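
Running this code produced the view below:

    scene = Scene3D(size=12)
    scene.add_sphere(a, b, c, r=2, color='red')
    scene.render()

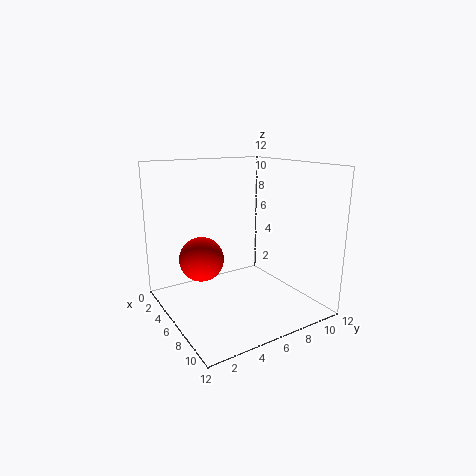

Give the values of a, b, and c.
a = 3
b = 4
c = 3.5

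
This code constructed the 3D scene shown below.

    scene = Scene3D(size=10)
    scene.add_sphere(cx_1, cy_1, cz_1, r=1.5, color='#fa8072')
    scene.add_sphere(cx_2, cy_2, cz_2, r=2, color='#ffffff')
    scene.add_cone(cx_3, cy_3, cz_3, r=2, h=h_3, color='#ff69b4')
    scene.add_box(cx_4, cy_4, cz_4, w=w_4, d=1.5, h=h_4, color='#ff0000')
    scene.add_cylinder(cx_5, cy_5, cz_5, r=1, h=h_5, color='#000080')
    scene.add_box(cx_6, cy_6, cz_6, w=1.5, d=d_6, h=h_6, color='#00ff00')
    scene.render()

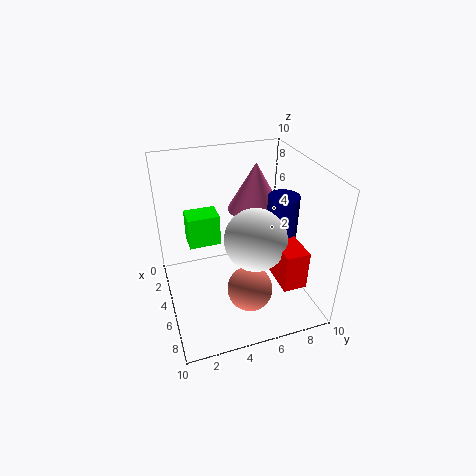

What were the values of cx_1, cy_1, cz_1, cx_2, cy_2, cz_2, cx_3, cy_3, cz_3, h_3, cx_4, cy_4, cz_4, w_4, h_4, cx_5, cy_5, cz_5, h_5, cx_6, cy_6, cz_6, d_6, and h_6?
cx_1 = 7.5; cy_1 = 5; cz_1 = 2.5; cx_2 = 7; cy_2 = 5.5; cz_2 = 6; cx_3 = 3; cy_3 = 7; cz_3 = 6; h_3 = 3.5; cx_4 = 6.5; cy_4 = 6.5; cz_4 = 3.5; w_4 = 3; h_4 = 2.5; cx_5 = 6.5; cy_5 = 7.5; cz_5 = 3.5; h_5 = 5; cx_6 = 4.5; cy_6 = 1.5; cz_6 = 5.5; d_6 = 2; h_6 = 2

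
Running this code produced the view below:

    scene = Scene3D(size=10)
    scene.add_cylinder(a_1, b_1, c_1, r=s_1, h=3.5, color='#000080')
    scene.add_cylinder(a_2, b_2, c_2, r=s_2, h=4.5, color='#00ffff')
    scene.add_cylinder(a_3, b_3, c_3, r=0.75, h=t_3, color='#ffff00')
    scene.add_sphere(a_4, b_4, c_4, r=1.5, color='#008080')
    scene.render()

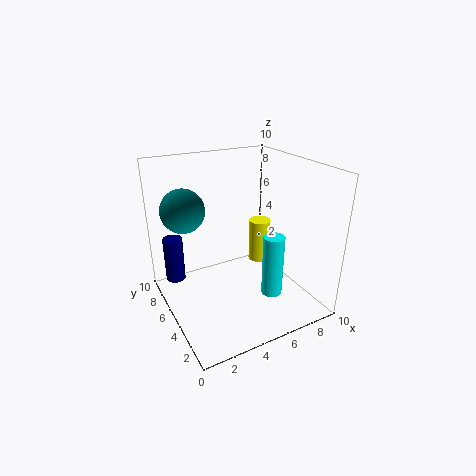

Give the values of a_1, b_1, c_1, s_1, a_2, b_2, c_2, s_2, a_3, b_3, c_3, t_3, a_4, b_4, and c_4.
a_1 = 1.5; b_1 = 9; c_1 = 0.5; s_1 = 0.75; a_2 = 7; b_2 = 3.5; c_2 = 0.75; s_2 = 0.75; a_3 = 6.75; b_3 = 5; c_3 = 3; t_3 = 3; a_4 = 1.75; b_4 = 6.75; c_4 = 7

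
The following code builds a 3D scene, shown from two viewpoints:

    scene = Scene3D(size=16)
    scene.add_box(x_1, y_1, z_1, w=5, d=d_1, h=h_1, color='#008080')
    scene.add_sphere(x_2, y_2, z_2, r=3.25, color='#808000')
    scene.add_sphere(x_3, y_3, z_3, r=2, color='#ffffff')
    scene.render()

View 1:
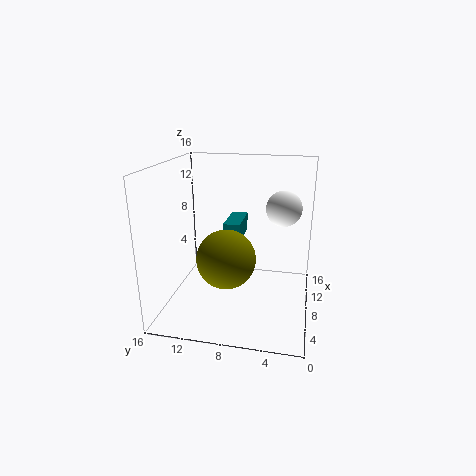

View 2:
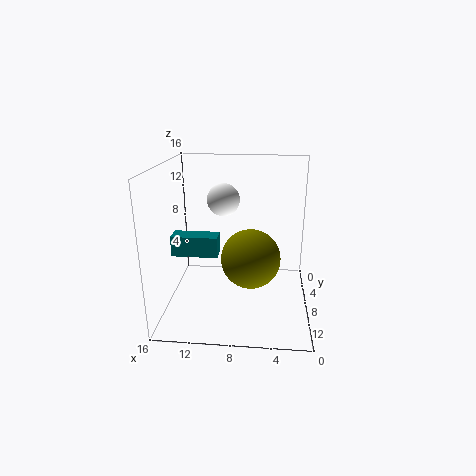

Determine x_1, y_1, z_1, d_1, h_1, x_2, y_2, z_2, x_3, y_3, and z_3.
x_1 = 10
y_1 = 8.25
z_1 = 6.5
d_1 = 2
h_1 = 2.25
x_2 = 6.5
y_2 = 9
z_2 = 6
x_3 = 10.25
y_3 = 3.25
z_3 = 11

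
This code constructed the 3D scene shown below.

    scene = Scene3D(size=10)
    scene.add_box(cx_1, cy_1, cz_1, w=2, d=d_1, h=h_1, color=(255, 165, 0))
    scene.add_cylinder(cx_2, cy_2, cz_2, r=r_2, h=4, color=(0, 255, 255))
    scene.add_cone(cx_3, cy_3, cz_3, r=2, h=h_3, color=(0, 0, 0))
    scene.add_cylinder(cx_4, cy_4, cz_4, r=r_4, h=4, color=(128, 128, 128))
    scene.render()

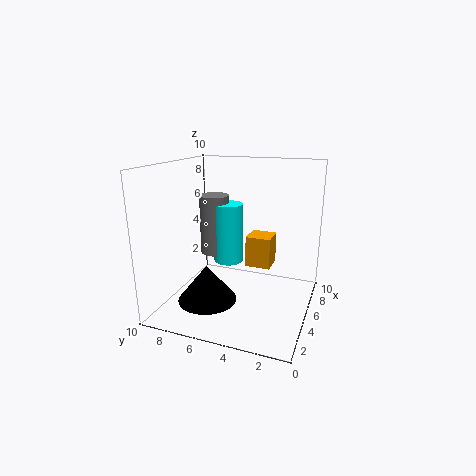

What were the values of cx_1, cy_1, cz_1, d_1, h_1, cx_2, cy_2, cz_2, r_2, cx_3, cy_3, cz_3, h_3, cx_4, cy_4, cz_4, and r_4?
cx_1 = 8; cy_1 = 3.5; cz_1 = 1.5; d_1 = 2; h_1 = 2.5; cx_2 = 4.5; cy_2 = 5.5; cz_2 = 3.5; r_2 = 1; cx_3 = 3; cy_3 = 6.5; cz_3 = 1; h_3 = 2.5; cx_4 = 4.5; cy_4 = 6.5; cz_4 = 4; r_4 = 1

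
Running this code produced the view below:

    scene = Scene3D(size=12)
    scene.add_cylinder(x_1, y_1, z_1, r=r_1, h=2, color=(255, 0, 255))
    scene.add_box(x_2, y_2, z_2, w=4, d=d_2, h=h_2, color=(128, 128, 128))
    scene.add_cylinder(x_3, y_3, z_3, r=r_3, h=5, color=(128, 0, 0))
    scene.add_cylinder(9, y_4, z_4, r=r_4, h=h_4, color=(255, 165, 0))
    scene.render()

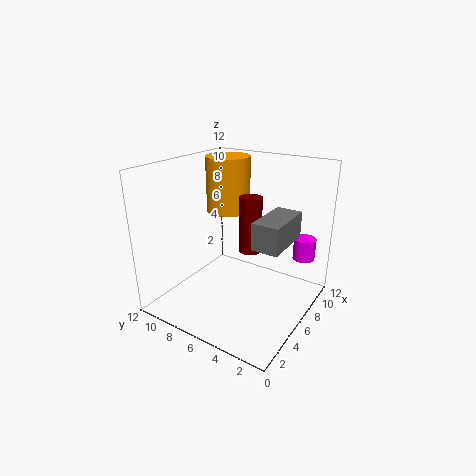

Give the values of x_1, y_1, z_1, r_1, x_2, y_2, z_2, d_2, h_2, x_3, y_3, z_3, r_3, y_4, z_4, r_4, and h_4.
x_1 = 11
y_1 = 2
z_1 = 3
r_1 = 1
x_2 = 3
y_2 = 1
z_2 = 7
d_2 = 2
h_2 = 2
x_3 = 8
y_3 = 6
z_3 = 4
r_3 = 1
y_4 = 9
z_4 = 7
r_4 = 2
h_4 = 5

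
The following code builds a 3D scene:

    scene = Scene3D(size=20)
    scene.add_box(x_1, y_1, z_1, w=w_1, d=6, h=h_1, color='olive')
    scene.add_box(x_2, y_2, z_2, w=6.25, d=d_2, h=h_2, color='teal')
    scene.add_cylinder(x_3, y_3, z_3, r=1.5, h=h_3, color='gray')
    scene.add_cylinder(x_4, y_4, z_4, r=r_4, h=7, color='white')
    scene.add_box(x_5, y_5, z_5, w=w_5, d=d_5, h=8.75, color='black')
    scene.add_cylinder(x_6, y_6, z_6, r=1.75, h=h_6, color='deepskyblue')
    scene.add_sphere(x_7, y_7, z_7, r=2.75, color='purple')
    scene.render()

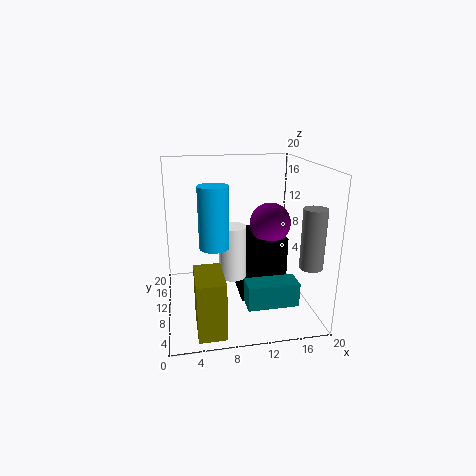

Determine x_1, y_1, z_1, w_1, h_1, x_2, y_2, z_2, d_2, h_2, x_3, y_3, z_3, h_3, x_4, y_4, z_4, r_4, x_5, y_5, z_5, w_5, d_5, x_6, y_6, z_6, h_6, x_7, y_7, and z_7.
x_1 = 3.5; y_1 = 0.75; z_1 = 0.5; w_1 = 3.5; h_1 = 7.5; x_2 = 9.5; y_2 = 0.75; z_2 = 4.25; d_2 = 2.75; h_2 = 3; x_3 = 18.25; y_3 = 3.75; z_3 = 7.75; h_3 = 7.75; x_4 = 8.75; y_4 = 7.25; z_4 = 5.75; r_4 = 1.75; x_5 = 10; y_5 = 7; z_5 = 1.75; w_5 = 6.25; d_5 = 6.75; x_6 = 6; y_6 = 3.75; z_6 = 11.5; h_6 = 7.25; x_7 = 14.25; y_7 = 9; z_7 = 12.25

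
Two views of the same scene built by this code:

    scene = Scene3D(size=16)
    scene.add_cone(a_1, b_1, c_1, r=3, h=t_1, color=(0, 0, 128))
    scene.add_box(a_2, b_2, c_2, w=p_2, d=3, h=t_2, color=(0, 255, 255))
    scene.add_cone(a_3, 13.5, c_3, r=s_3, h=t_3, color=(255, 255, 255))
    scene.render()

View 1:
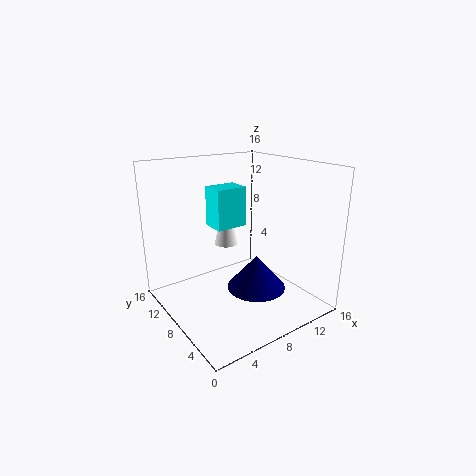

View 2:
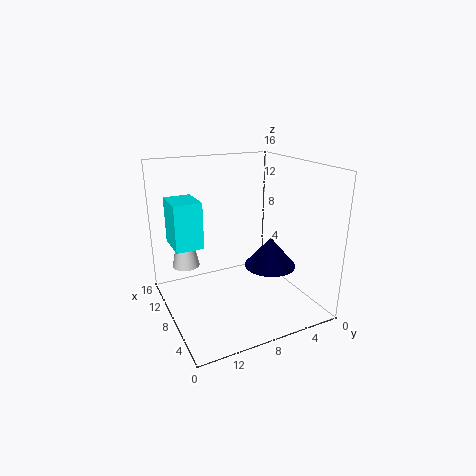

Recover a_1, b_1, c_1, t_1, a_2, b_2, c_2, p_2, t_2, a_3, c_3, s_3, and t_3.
a_1 = 7.5, b_1 = 4, c_1 = 4, t_1 = 3.5, a_2 = 8, b_2 = 12, c_2 = 7.5, p_2 = 4, t_2 = 5, a_3 = 10, c_3 = 5, s_3 = 1.5, t_3 = 7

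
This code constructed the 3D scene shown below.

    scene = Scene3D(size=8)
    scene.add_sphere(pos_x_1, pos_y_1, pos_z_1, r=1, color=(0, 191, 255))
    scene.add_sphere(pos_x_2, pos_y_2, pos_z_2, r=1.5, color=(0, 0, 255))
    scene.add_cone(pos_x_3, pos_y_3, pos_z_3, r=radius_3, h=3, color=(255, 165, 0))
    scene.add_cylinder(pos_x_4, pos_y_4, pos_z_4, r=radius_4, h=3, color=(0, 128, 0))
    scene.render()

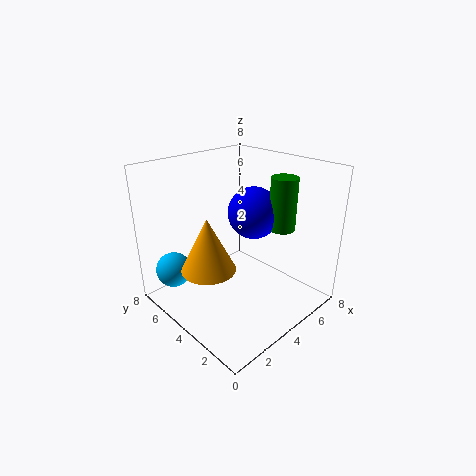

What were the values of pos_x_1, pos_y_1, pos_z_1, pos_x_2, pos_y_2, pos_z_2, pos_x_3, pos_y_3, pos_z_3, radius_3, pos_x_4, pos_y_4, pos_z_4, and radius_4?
pos_x_1 = 1.25; pos_y_1 = 6.5; pos_z_1 = 2; pos_x_2 = 5.5; pos_y_2 = 4.25; pos_z_2 = 5; pos_x_3 = 2.25; pos_y_3 = 4.5; pos_z_3 = 2.5; radius_3 = 1.5; pos_x_4 = 6.25; pos_y_4 = 2.75; pos_z_4 = 4.25; radius_4 = 0.75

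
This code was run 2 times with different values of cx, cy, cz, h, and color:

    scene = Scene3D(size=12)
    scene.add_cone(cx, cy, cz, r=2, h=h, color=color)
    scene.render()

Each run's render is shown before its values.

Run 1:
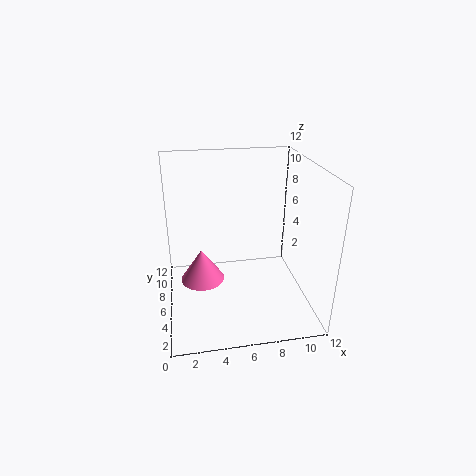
cx = 3; cy = 8; cz = 1; h = 3; color = 'hotpink'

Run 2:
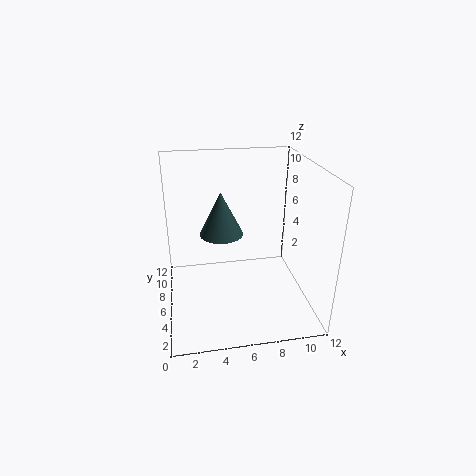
cx = 5; cy = 9; cz = 5; h = 4; color = 'darkslategray'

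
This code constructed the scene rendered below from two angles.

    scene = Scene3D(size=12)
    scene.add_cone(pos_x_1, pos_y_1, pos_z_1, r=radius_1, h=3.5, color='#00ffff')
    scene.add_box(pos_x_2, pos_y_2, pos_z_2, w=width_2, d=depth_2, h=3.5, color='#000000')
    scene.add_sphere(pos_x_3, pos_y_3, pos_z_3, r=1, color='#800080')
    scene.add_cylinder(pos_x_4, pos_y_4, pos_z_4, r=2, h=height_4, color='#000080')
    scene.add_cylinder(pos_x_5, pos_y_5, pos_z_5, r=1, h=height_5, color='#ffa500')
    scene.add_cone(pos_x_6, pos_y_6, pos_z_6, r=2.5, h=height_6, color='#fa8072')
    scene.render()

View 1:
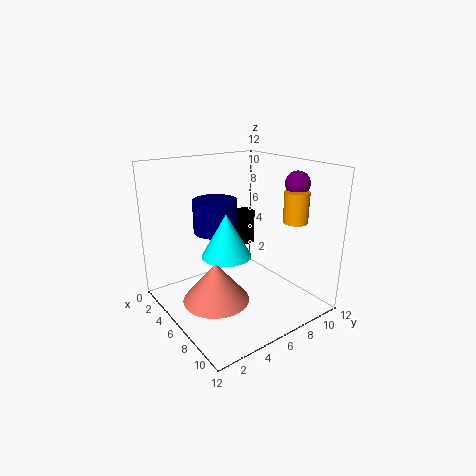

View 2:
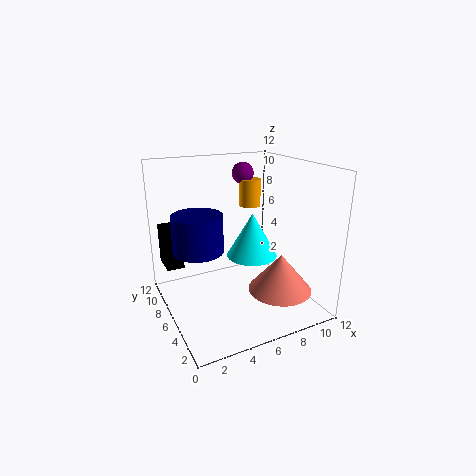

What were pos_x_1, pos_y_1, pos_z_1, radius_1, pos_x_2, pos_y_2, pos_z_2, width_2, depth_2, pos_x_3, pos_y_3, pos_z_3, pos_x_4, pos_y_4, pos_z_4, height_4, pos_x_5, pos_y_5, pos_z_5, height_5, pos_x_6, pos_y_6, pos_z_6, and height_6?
pos_x_1 = 6.5; pos_y_1 = 4.5; pos_z_1 = 5; radius_1 = 2; pos_x_2 = 0.5; pos_y_2 = 8.5; pos_z_2 = 3; width_2 = 1.5; depth_2 = 2.5; pos_x_3 = 8.5; pos_y_3 = 10; pos_z_3 = 10.5; pos_x_4 = 2.5; pos_y_4 = 6; pos_z_4 = 5.5; height_4 = 3; pos_x_5 = 9; pos_y_5 = 9.5; pos_z_5 = 7.5; height_5 = 2.5; pos_x_6 = 8; pos_y_6 = 2.5; pos_z_6 = 2.5; height_6 = 3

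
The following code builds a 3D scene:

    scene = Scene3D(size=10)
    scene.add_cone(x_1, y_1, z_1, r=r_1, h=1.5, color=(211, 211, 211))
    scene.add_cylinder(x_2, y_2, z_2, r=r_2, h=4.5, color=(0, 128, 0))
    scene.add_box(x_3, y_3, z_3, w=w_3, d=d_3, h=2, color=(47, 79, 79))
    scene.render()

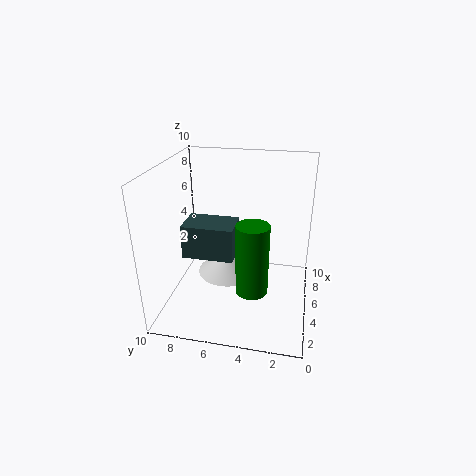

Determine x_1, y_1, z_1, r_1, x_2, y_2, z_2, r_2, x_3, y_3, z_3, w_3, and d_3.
x_1 = 4
y_1 = 5.5
z_1 = 3
r_1 = 2
x_2 = 2
y_2 = 3.5
z_2 = 3
r_2 = 1
x_3 = 1
y_3 = 4.5
z_3 = 5.5
w_3 = 2
d_3 = 3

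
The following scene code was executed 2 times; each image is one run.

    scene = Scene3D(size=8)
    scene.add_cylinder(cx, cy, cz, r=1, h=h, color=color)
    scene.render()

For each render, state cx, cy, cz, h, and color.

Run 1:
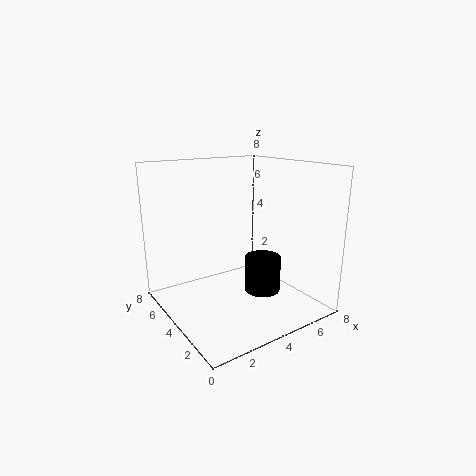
cx = 5, cy = 3, cz = 1, h = 2, color = 'black'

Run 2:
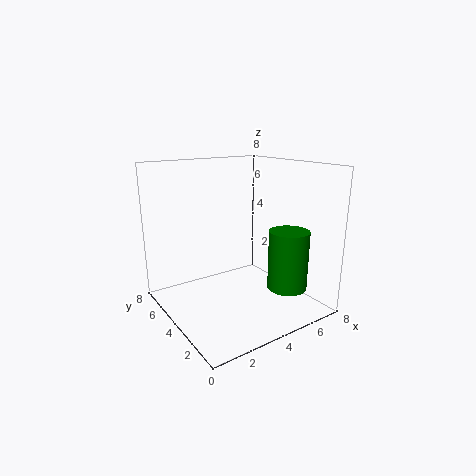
cx = 5, cy = 1, cz = 2, h = 3, color = 'green'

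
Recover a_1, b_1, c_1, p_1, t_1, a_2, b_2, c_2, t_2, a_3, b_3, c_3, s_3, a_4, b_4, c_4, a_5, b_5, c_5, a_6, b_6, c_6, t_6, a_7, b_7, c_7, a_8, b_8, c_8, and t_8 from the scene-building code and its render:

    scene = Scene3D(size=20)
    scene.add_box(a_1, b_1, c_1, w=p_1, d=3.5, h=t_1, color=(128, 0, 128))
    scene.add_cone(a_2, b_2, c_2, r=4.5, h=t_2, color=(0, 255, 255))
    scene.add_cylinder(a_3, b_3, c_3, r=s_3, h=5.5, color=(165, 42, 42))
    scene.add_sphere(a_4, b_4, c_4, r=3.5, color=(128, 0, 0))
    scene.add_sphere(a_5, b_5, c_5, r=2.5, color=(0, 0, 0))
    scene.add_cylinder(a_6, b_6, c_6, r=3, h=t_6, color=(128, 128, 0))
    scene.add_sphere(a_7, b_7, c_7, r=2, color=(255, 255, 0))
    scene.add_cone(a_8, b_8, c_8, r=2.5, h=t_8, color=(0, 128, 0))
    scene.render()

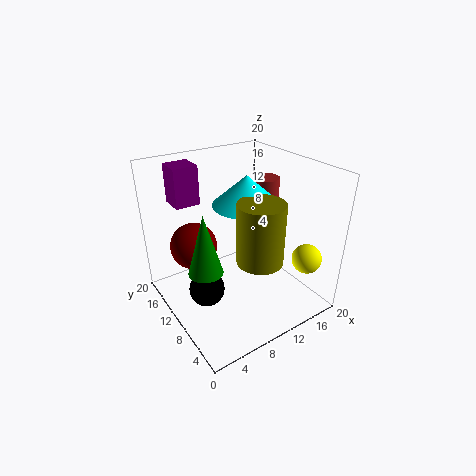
a_1 = 3.5
b_1 = 15
c_1 = 14
p_1 = 3.5
t_1 = 5.5
a_2 = 11
b_2 = 9.5
c_2 = 15
t_2 = 4
a_3 = 17
b_3 = 13
c_3 = 11
s_3 = 2
a_4 = 6
b_4 = 16
c_4 = 7
a_5 = 5
b_5 = 10.5
c_5 = 3
a_6 = 10
b_6 = 5
c_6 = 9
t_6 = 8
a_7 = 16.5
b_7 = 3
c_7 = 8
a_8 = 5.5
b_8 = 11.5
c_8 = 5
t_8 = 9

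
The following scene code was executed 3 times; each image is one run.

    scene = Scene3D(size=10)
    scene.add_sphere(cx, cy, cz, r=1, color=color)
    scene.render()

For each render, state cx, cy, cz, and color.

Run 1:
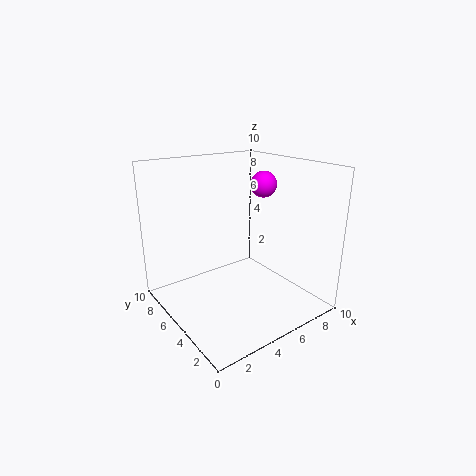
cx = 8.5; cy = 6.5; cz = 8; color = 'magenta'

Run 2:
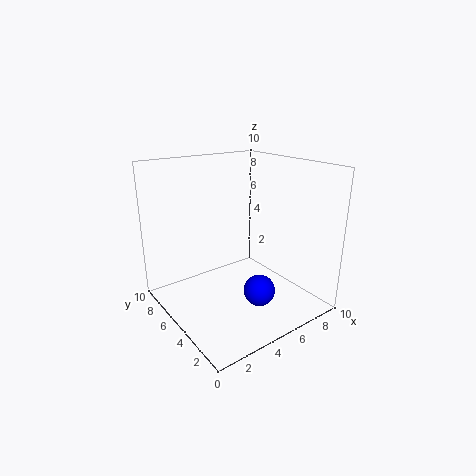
cx = 4.5; cy = 2; cz = 2.5; color = 'blue'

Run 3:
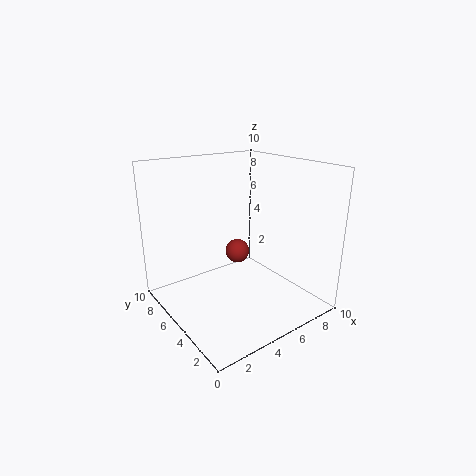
cx = 7.5; cy = 8.5; cz = 2; color = 'brown'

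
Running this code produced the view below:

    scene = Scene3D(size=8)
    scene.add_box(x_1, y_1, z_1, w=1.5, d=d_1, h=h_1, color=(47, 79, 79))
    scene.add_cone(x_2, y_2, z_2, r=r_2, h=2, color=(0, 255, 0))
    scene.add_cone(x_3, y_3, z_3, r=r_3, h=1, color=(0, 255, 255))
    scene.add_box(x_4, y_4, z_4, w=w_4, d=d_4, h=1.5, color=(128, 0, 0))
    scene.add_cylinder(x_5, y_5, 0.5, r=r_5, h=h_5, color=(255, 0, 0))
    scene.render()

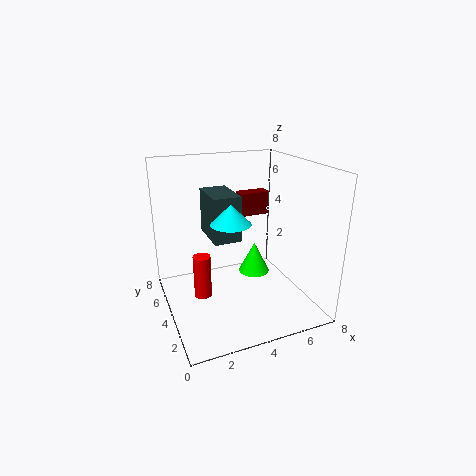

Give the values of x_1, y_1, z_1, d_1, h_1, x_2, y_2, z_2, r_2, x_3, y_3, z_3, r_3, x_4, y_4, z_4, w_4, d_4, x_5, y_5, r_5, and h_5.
x_1 = 2.5
y_1 = 3.5
z_1 = 4
d_1 = 2.5
h_1 = 2.5
x_2 = 6
y_2 = 6
z_2 = 0.5
r_2 = 1
x_3 = 3
y_3 = 2.5
z_3 = 5.5
r_3 = 1
x_4 = 5.5
y_4 = 7
z_4 = 4
w_4 = 2
d_4 = 1
x_5 = 2
y_5 = 4.5
r_5 = 0.5
h_5 = 2.5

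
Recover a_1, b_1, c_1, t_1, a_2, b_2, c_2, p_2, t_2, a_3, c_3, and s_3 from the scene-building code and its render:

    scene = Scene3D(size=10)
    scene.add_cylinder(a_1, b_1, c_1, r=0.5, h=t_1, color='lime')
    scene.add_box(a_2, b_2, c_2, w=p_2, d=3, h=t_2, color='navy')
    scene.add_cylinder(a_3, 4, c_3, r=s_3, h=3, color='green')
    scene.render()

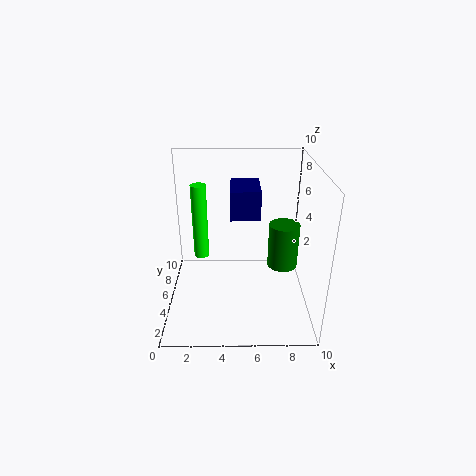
a_1 = 2.5
b_1 = 4.5
c_1 = 4
t_1 = 5
a_2 = 4.5
b_2 = 4.5
c_2 = 6.5
p_2 = 2
t_2 = 2
a_3 = 8
c_3 = 3.5
s_3 = 1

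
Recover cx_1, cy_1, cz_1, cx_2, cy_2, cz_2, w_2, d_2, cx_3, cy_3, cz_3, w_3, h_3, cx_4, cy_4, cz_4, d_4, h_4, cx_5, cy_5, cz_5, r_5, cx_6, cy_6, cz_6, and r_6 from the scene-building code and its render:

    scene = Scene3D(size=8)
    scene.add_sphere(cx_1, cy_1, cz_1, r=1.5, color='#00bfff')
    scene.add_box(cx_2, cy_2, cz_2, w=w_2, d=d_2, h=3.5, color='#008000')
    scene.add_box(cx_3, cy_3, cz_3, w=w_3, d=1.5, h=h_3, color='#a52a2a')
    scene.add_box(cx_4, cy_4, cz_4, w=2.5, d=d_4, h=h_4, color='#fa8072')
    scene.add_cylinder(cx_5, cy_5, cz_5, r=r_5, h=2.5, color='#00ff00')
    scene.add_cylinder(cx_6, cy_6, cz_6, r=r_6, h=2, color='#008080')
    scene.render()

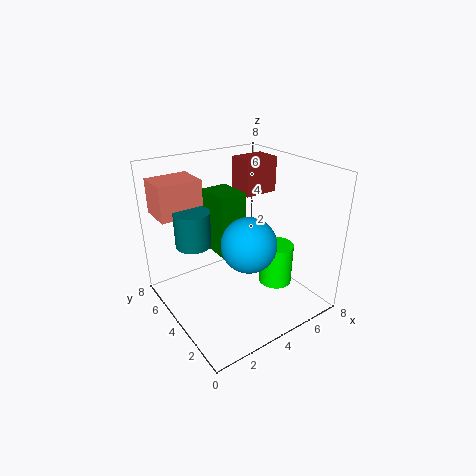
cx_1 = 4, cy_1 = 3, cz_1 = 4, cx_2 = 3, cy_2 = 4, cz_2 = 3, w_2 = 1.5, d_2 = 2, cx_3 = 5, cy_3 = 4.5, cz_3 = 6, w_3 = 2, h_3 = 2, cx_4 = 0.5, cy_4 = 6, cz_4 = 5, d_4 = 2, h_4 = 2, cx_5 = 6.5, cy_5 = 3.5, cz_5 = 0.5, r_5 = 1, cx_6 = 2, cy_6 = 5.5, cz_6 = 3.5, r_6 = 1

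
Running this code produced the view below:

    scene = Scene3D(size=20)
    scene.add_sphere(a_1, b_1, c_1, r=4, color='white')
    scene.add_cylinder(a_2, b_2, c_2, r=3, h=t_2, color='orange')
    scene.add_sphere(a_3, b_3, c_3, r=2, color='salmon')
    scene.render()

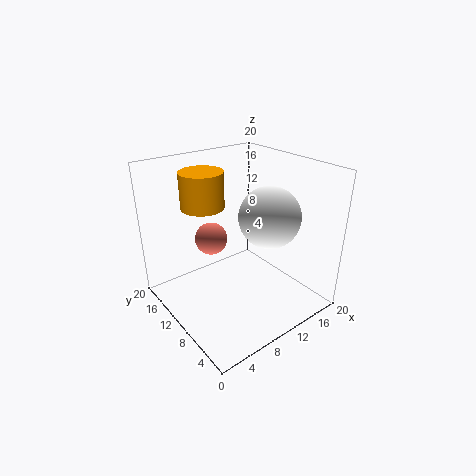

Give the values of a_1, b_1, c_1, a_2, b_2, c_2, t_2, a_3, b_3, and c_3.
a_1 = 12; b_1 = 6; c_1 = 14; a_2 = 7; b_2 = 14; c_2 = 14; t_2 = 5; a_3 = 5; b_3 = 9; c_3 = 12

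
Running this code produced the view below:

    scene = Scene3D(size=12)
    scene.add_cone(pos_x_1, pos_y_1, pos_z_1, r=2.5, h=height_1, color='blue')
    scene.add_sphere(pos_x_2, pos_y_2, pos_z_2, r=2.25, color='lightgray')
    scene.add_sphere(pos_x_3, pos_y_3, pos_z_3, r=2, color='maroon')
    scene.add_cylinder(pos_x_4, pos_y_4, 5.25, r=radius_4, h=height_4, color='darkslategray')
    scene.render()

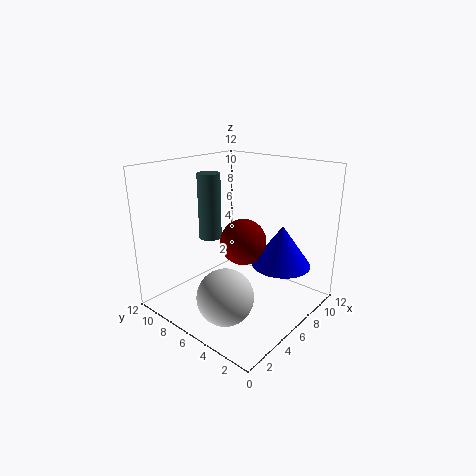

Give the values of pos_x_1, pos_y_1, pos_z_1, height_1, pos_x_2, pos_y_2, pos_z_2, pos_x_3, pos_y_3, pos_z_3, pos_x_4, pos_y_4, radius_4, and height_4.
pos_x_1 = 8.5
pos_y_1 = 3.25
pos_z_1 = 3.5
height_1 = 3.5
pos_x_2 = 3
pos_y_2 = 4.75
pos_z_2 = 2.25
pos_x_3 = 7
pos_y_3 = 6.25
pos_z_3 = 5.25
pos_x_4 = 6
pos_y_4 = 9.25
radius_4 = 1
height_4 = 5.75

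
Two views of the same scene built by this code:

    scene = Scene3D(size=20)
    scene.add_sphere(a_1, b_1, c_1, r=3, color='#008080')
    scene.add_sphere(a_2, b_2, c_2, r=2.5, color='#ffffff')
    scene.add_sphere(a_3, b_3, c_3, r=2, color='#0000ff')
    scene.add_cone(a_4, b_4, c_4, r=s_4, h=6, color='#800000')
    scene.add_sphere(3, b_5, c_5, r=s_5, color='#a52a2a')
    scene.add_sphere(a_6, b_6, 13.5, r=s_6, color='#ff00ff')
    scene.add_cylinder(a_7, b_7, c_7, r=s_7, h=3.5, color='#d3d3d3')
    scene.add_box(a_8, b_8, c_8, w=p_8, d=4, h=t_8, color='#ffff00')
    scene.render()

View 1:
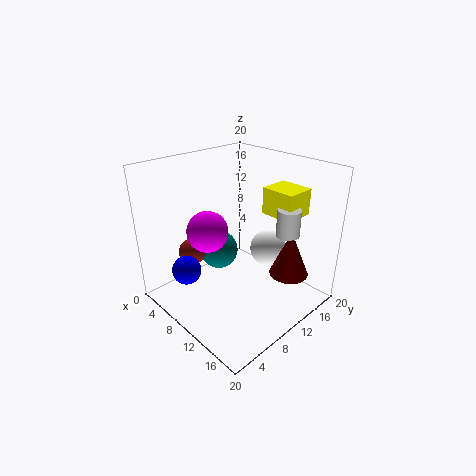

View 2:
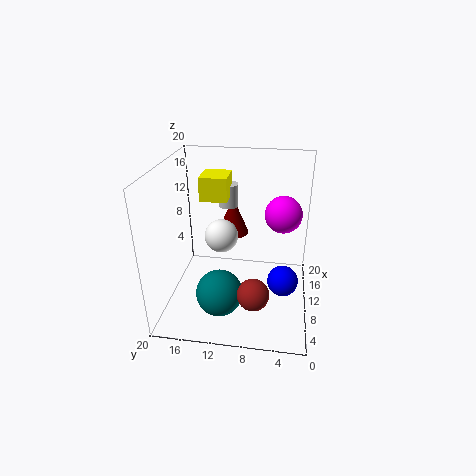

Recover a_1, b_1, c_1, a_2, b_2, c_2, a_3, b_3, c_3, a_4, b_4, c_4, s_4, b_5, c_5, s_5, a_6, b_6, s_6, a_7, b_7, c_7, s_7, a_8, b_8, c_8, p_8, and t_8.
a_1 = 4; b_1 = 11.5; c_1 = 5; a_2 = 13; b_2 = 13; c_2 = 8.5; a_3 = 6.5; b_3 = 3.5; c_3 = 6; a_4 = 17.5; b_4 = 12; c_4 = 7; s_4 = 2.5; b_5 = 7; c_5 = 6; s_5 = 2; a_6 = 11; b_6 = 4; s_6 = 2.5; a_7 = 16.5; b_7 = 12.5; c_7 = 12; s_7 = 1.5; a_8 = 12.5; b_8 = 12; c_8 = 14; p_8 = 4.5; t_8 = 3.5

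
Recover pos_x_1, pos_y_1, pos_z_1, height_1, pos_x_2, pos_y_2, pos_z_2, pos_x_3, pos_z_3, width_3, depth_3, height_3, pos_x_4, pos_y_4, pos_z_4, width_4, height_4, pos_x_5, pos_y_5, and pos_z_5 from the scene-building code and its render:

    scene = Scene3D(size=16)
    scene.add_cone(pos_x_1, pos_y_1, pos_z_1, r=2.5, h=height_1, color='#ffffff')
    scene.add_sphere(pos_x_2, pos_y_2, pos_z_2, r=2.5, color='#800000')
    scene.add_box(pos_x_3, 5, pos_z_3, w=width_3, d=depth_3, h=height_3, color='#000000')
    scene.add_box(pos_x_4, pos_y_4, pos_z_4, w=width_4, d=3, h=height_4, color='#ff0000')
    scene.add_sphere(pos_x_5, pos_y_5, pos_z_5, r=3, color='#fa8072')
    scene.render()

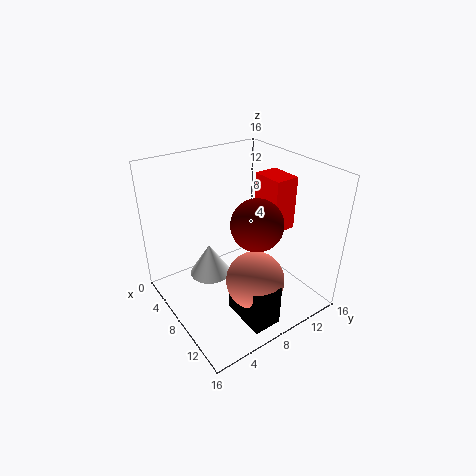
pos_x_1 = 4, pos_y_1 = 6.5, pos_z_1 = 1.5, height_1 = 4, pos_x_2 = 12.5, pos_y_2 = 7, pos_z_2 = 12, pos_x_3 = 10.5, pos_z_3 = 1.5, width_3 = 5, depth_3 = 3, height_3 = 4.5, pos_x_4 = 4.5, pos_y_4 = 13, pos_z_4 = 7, width_4 = 4, height_4 = 6.5, pos_x_5 = 12.5, pos_y_5 = 7, pos_z_5 = 5.5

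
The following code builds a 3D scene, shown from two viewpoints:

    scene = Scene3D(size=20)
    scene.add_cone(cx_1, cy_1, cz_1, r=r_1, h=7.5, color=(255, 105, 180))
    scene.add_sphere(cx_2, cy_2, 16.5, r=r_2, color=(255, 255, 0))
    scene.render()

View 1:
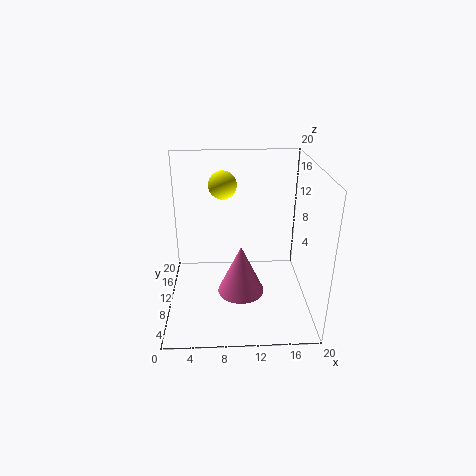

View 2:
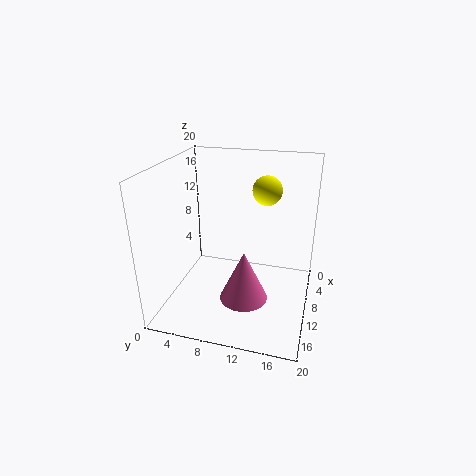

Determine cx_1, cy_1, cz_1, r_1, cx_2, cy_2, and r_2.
cx_1 = 10.5; cy_1 = 11; cz_1 = 0.5; r_1 = 3.5; cx_2 = 8; cy_2 = 13.5; r_2 = 2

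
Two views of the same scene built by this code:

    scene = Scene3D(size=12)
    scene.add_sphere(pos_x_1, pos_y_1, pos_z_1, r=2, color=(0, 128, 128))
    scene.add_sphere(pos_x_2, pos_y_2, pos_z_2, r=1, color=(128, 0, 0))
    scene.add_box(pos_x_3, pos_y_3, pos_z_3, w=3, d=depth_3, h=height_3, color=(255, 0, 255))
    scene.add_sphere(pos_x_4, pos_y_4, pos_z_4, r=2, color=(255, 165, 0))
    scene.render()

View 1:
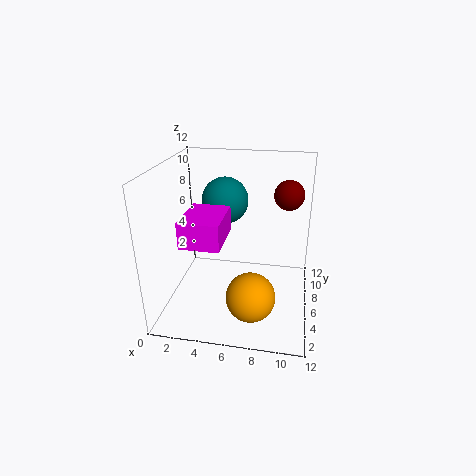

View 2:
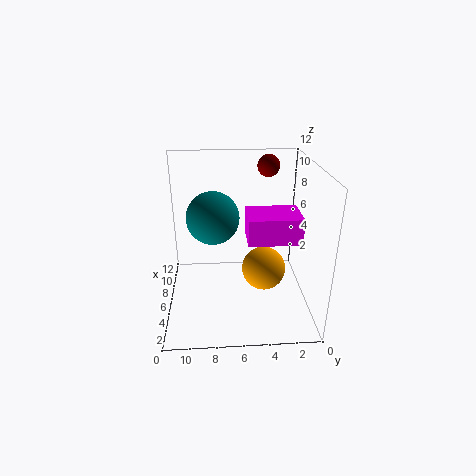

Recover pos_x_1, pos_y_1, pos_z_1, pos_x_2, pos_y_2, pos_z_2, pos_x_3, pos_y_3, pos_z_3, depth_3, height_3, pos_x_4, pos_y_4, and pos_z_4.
pos_x_1 = 4.5, pos_y_1 = 8, pos_z_1 = 8.5, pos_x_2 = 10, pos_y_2 = 3, pos_z_2 = 11, pos_x_3 = 2.5, pos_y_3 = 1.5, pos_z_3 = 7, depth_3 = 4, height_3 = 2, pos_x_4 = 7.5, pos_y_4 = 3.5, pos_z_4 = 2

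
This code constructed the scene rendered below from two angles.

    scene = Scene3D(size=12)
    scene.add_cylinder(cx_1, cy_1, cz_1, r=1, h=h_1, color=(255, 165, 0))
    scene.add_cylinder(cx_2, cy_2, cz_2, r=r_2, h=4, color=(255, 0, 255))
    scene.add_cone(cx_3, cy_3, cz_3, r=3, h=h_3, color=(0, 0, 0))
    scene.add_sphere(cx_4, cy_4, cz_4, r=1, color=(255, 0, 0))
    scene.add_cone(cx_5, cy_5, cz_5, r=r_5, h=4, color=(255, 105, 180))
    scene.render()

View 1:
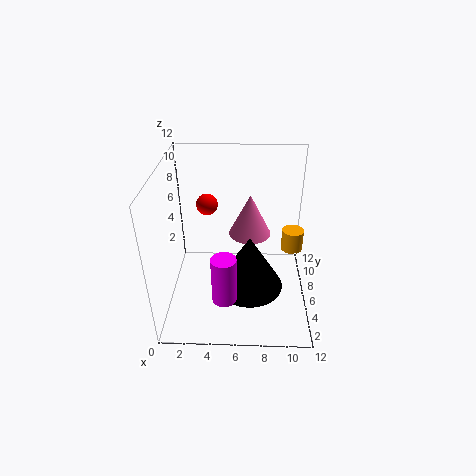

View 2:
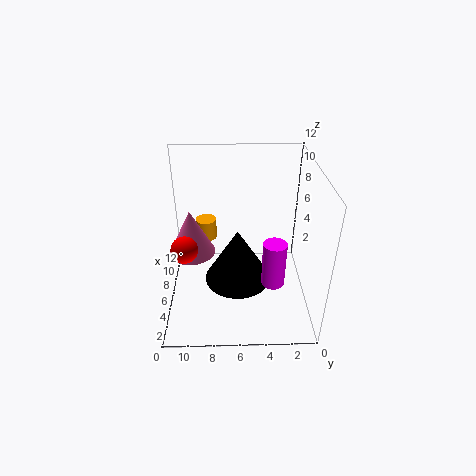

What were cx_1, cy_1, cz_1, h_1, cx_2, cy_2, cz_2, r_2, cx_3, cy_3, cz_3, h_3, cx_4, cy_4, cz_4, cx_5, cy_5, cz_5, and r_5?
cx_1 = 11
cy_1 = 9
cz_1 = 3
h_1 = 2
cx_2 = 5
cy_2 = 3
cz_2 = 2
r_2 = 1
cx_3 = 7
cy_3 = 6
cz_3 = 1
h_3 = 5
cx_4 = 3
cy_4 = 10
cz_4 = 7
cx_5 = 7
cy_5 = 10
cz_5 = 4
r_5 = 2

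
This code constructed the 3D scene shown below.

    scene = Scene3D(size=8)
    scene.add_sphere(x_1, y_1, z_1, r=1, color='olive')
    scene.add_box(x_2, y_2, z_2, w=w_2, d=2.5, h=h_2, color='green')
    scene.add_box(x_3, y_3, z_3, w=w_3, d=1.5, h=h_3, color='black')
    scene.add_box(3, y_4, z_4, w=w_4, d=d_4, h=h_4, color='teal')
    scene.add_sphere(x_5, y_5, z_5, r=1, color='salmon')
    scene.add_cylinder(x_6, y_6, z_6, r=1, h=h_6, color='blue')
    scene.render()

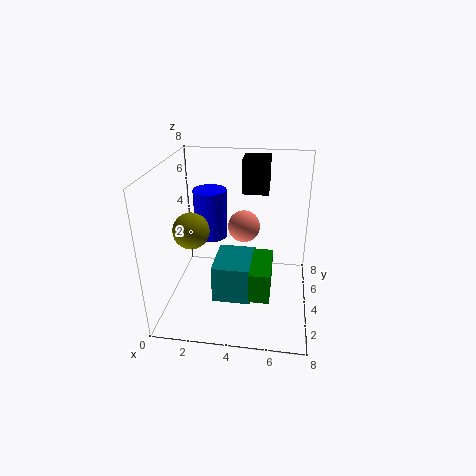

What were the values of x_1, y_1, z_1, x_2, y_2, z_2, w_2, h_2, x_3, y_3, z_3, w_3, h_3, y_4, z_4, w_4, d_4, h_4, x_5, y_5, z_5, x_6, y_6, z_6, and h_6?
x_1 = 1.5, y_1 = 3.5, z_1 = 4.5, x_2 = 5, y_2 = 0.5, z_2 = 2.5, w_2 = 1, h_2 = 1.5, x_3 = 4, y_3 = 5.5, z_3 = 6, w_3 = 1.5, h_3 = 2, y_4 = 1.5, z_4 = 1.5, w_4 = 2, d_4 = 2.5, h_4 = 2, x_5 = 4, y_5 = 6.5, z_5 = 3.5, x_6 = 2, y_6 = 6, z_6 = 3, h_6 = 3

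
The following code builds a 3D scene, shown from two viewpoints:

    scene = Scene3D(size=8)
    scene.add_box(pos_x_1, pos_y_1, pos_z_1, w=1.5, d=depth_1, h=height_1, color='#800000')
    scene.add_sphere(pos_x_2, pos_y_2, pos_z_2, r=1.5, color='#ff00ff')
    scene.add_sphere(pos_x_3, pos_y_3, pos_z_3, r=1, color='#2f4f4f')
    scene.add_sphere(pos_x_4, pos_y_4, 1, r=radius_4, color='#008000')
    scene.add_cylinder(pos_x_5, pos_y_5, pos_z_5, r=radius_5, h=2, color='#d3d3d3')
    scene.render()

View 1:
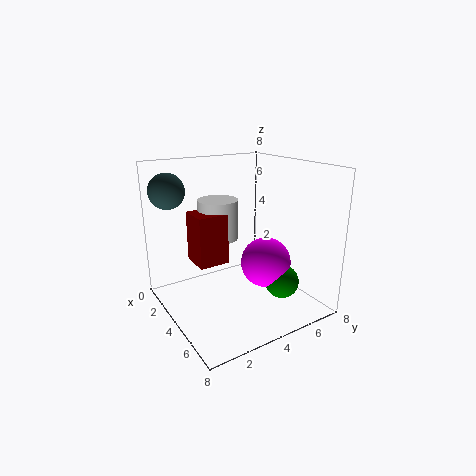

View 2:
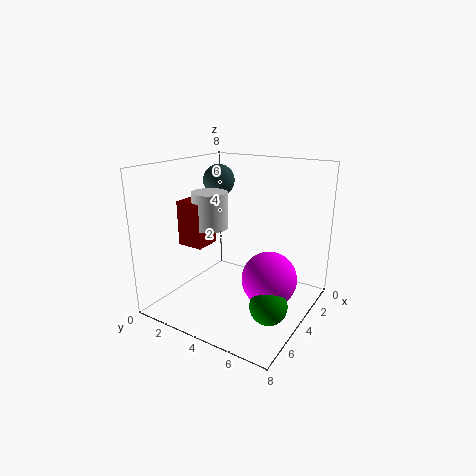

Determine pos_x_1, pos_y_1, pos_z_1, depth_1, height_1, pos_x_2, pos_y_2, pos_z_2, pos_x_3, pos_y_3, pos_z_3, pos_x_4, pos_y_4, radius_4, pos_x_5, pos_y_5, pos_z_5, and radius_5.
pos_x_1 = 4
pos_y_1 = 1
pos_z_1 = 3.5
depth_1 = 1.5
height_1 = 2.5
pos_x_2 = 4
pos_y_2 = 6
pos_z_2 = 2
pos_x_3 = 1.5
pos_y_3 = 1
pos_z_3 = 6.5
pos_x_4 = 5
pos_y_4 = 6.5
radius_4 = 1
pos_x_5 = 4.5
pos_y_5 = 2.5
pos_z_5 = 4.5
radius_5 = 1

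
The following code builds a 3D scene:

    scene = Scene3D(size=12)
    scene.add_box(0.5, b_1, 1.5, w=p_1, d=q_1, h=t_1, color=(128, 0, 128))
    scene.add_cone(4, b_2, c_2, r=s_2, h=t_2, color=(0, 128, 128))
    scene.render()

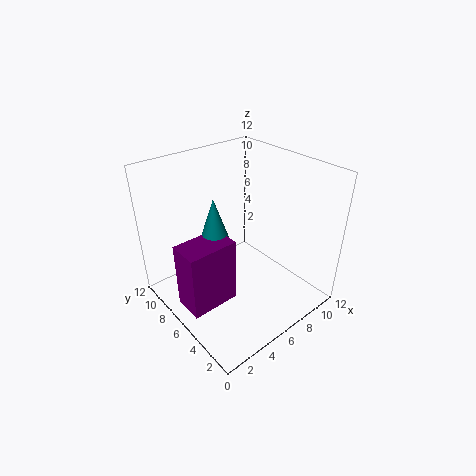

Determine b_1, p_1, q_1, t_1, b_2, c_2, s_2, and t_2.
b_1 = 4.5; p_1 = 4; q_1 = 2.5; t_1 = 5.5; b_2 = 6.5; c_2 = 5.5; s_2 = 1.5; t_2 = 4.5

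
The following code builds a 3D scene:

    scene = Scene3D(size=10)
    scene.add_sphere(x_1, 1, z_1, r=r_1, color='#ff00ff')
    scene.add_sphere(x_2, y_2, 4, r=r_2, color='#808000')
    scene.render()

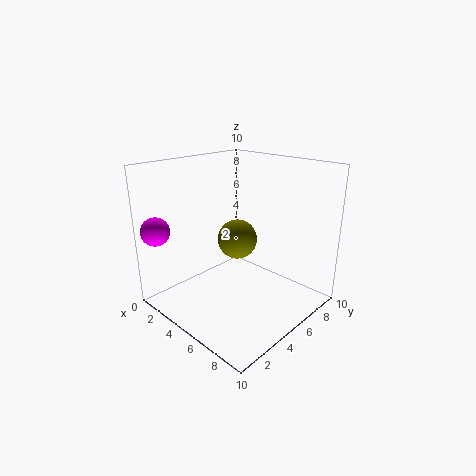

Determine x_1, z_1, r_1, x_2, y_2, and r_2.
x_1 = 1; z_1 = 5.5; r_1 = 1; x_2 = 3.5; y_2 = 6.5; r_2 = 1.5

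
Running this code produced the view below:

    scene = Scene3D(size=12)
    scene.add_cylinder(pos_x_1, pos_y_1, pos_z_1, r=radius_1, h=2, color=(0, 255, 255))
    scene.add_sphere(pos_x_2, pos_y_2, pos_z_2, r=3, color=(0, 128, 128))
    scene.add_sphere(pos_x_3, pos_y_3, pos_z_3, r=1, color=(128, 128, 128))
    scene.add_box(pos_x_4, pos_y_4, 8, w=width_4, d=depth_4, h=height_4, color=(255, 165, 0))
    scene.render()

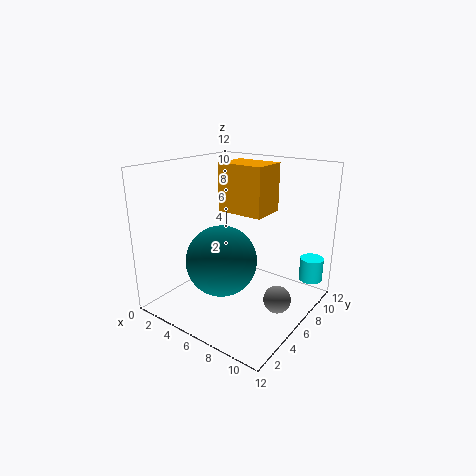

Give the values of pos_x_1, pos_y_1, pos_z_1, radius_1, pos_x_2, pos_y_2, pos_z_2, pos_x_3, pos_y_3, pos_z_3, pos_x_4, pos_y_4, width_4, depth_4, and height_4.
pos_x_1 = 11; pos_y_1 = 10; pos_z_1 = 2; radius_1 = 1; pos_x_2 = 5; pos_y_2 = 5; pos_z_2 = 4; pos_x_3 = 11; pos_y_3 = 4; pos_z_3 = 3; pos_x_4 = 4; pos_y_4 = 6; width_4 = 4; depth_4 = 3; height_4 = 4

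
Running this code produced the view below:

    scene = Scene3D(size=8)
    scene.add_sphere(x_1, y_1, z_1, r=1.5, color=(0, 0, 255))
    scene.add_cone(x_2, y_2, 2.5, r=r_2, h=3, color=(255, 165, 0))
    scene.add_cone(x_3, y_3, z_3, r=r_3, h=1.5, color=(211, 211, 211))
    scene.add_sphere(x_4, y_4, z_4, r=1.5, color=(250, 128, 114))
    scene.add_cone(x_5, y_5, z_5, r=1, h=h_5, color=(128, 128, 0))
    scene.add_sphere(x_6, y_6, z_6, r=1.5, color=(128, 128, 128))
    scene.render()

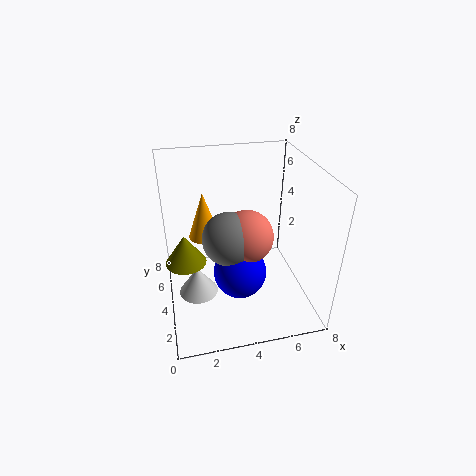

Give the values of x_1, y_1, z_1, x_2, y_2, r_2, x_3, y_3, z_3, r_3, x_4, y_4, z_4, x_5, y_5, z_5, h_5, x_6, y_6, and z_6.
x_1 = 4
y_1 = 3.5
z_1 = 2
x_2 = 2.5
y_2 = 7
r_2 = 1
x_3 = 1.5
y_3 = 2.5
z_3 = 2
r_3 = 1
x_4 = 4.5
y_4 = 4
z_4 = 4
x_5 = 1
y_5 = 2.5
z_5 = 4
h_5 = 1.5
x_6 = 3.5
y_6 = 4
z_6 = 4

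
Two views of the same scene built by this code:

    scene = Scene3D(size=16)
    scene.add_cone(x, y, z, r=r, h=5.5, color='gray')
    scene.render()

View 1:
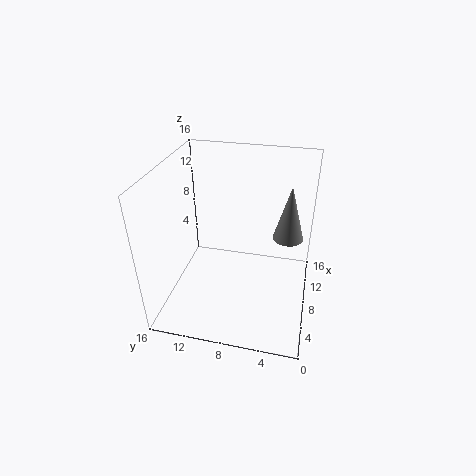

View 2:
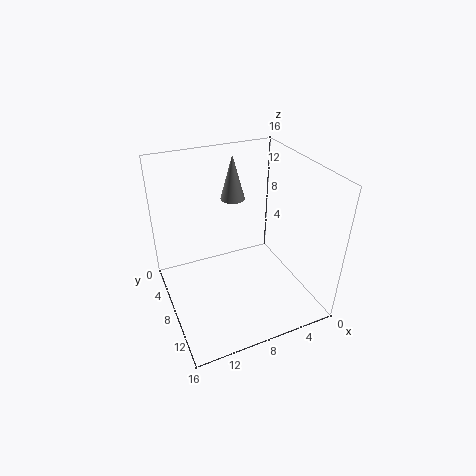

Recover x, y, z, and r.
x = 6.25; y = 2.5; z = 10; r = 1.5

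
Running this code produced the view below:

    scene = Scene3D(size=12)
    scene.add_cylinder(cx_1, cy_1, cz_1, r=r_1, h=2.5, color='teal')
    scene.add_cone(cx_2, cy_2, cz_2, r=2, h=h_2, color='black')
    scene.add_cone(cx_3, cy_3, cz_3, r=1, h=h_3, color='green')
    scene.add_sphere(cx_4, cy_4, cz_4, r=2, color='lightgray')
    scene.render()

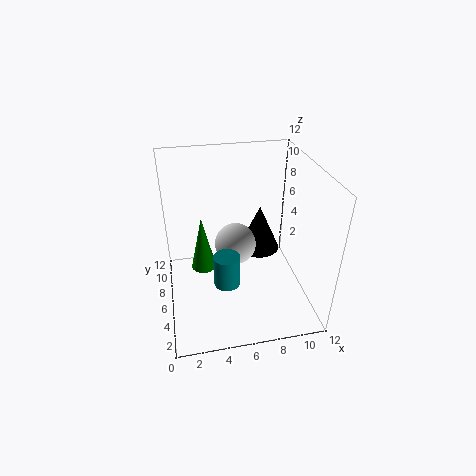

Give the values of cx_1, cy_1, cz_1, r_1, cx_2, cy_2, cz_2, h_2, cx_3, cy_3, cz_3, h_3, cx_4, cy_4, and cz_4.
cx_1 = 4.5
cy_1 = 3
cz_1 = 4
r_1 = 1
cx_2 = 9
cy_2 = 10
cz_2 = 2
h_2 = 4.5
cx_3 = 3
cy_3 = 5.5
cz_3 = 4
h_3 = 4.5
cx_4 = 6.5
cy_4 = 9.5
cz_4 = 3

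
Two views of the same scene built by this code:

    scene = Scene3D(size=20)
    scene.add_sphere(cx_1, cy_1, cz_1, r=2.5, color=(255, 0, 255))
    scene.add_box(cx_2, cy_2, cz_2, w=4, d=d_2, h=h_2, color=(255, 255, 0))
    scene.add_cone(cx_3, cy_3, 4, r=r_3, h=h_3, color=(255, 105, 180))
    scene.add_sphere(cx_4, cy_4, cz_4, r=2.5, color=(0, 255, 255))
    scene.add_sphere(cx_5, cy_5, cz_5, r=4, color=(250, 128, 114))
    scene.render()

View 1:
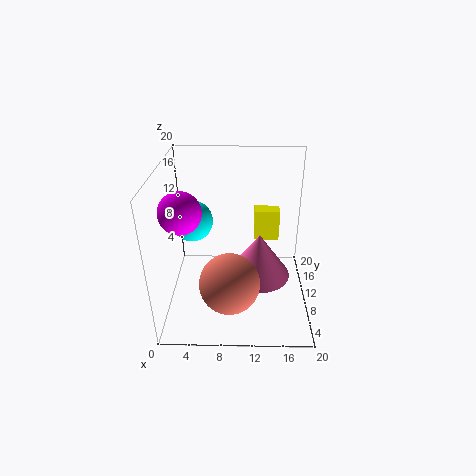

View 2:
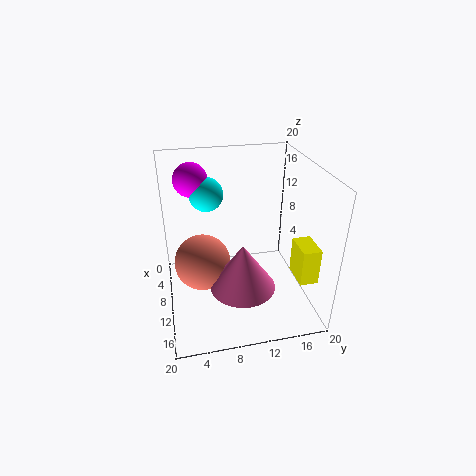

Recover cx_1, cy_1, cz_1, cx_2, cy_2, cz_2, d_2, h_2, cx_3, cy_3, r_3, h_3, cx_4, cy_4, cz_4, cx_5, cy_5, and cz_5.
cx_1 = 3.5; cy_1 = 4.5; cz_1 = 16.5; cx_2 = 12.5; cy_2 = 17; cz_2 = 5.5; d_2 = 2.5; h_2 = 5; cx_3 = 13; cy_3 = 10; r_3 = 4.5; h_3 = 6.5; cx_4 = 4.5; cy_4 = 6.5; cz_4 = 14.5; cx_5 = 9; cy_5 = 5; cz_5 = 6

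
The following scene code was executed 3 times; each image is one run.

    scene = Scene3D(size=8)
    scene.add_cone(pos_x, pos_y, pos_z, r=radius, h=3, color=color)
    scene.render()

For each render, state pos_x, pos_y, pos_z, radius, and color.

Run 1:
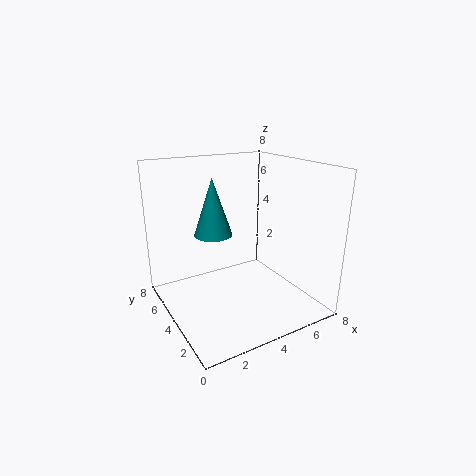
pos_x = 2.5, pos_y = 4, pos_z = 4.5, radius = 1, color = 'teal'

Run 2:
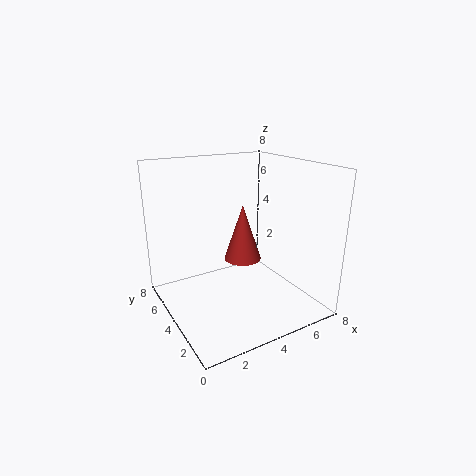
pos_x = 4, pos_y = 3.5, pos_z = 3, radius = 1, color = 'brown'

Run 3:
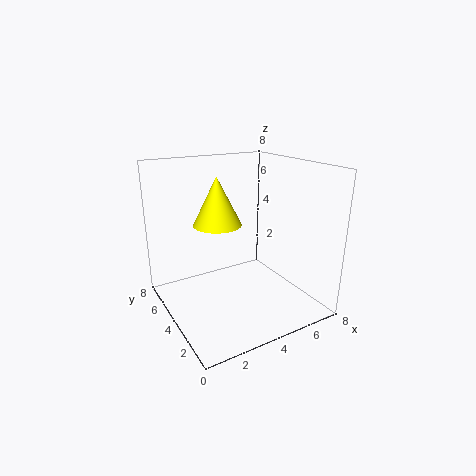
pos_x = 4, pos_y = 6.5, pos_z = 4, radius = 1.5, color = 'yellow'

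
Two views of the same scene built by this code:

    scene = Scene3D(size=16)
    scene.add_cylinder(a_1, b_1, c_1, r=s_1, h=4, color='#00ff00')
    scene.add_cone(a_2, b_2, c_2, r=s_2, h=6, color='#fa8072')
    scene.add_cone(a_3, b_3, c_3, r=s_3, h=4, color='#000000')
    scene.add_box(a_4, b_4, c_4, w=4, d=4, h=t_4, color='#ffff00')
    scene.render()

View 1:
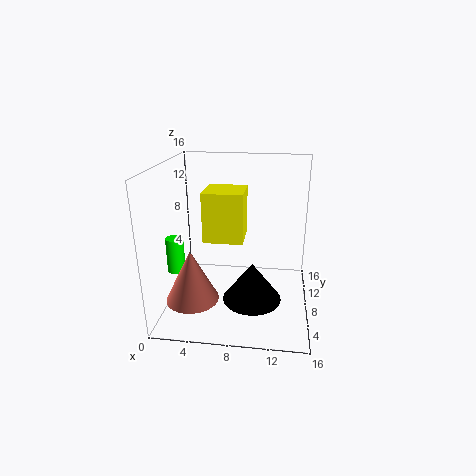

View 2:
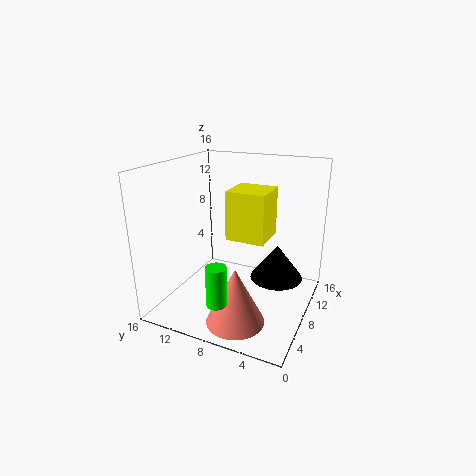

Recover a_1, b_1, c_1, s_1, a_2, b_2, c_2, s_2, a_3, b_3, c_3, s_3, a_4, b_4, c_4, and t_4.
a_1 = 1
b_1 = 7
c_1 = 4
s_1 = 1
a_2 = 3
b_2 = 6
c_2 = 1
s_2 = 3
a_3 = 10
b_3 = 4
c_3 = 3
s_3 = 3
a_4 = 5
b_4 = 4
c_4 = 9
t_4 = 5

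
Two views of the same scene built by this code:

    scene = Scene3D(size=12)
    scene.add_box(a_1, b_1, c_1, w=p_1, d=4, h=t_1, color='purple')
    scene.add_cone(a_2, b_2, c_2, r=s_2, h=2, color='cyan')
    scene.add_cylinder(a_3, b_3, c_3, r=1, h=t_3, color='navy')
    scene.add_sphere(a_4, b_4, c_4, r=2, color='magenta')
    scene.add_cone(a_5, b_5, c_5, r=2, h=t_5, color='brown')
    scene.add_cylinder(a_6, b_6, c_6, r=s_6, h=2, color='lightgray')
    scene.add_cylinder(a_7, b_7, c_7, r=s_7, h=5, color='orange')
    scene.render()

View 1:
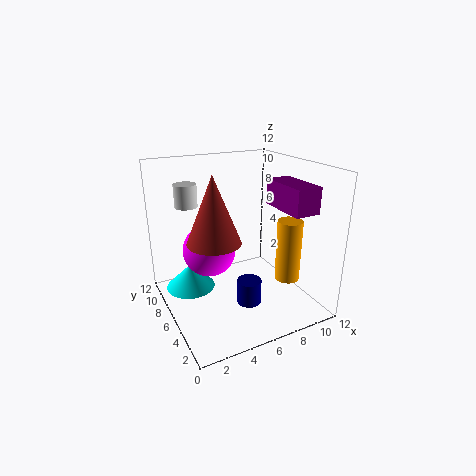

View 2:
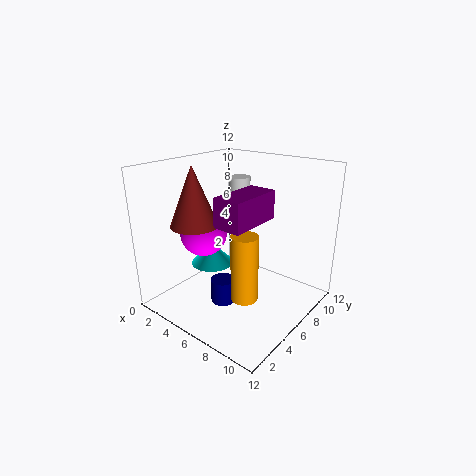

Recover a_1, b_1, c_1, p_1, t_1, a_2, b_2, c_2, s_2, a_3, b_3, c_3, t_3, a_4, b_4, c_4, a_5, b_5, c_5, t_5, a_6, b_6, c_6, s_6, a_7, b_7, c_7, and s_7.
a_1 = 8
b_1 = 1
c_1 = 9
p_1 = 2
t_1 = 2
a_2 = 2
b_2 = 7
c_2 = 2
s_2 = 2
a_3 = 6
b_3 = 4
c_3 = 1
t_3 = 2
a_4 = 3
b_4 = 5
c_4 = 6
a_5 = 3
b_5 = 4
c_5 = 7
t_5 = 5
a_6 = 3
b_6 = 10
c_6 = 8
s_6 = 1
a_7 = 9
b_7 = 3
c_7 = 3
s_7 = 1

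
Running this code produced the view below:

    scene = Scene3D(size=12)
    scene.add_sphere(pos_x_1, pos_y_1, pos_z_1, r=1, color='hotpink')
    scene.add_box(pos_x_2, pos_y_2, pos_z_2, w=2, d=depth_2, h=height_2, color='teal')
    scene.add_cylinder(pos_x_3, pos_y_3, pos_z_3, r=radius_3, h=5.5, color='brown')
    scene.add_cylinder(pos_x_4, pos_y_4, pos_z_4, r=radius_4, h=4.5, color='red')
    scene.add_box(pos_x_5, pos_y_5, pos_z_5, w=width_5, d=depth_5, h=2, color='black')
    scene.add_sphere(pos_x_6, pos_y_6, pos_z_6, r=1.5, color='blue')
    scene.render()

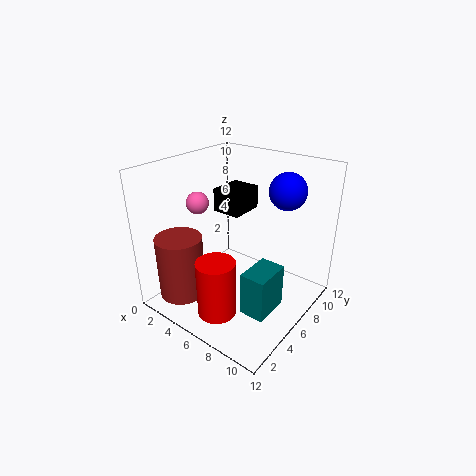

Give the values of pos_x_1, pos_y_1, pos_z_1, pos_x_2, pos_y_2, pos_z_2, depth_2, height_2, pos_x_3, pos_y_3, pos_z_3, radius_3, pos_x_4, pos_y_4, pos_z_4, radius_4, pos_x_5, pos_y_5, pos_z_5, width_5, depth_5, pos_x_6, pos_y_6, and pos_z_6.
pos_x_1 = 1.5; pos_y_1 = 6; pos_z_1 = 8; pos_x_2 = 8.5; pos_y_2 = 3; pos_z_2 = 1.5; depth_2 = 3; height_2 = 3.5; pos_x_3 = 2; pos_y_3 = 3; pos_z_3 = 0.5; radius_3 = 2; pos_x_4 = 7; pos_y_4 = 2; pos_z_4 = 1.5; radius_4 = 1.5; pos_x_5 = 3; pos_y_5 = 6.5; pos_z_5 = 7.5; width_5 = 2.5; depth_5 = 3; pos_x_6 = 9; pos_y_6 = 8.5; pos_z_6 = 10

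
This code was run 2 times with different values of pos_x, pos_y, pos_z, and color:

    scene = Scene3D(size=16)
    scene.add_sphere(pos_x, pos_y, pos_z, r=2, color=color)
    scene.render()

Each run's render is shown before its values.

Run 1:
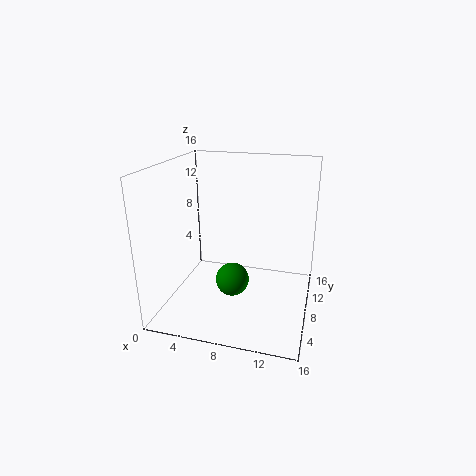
pos_x = 7
pos_y = 9
pos_z = 2
color = 'green'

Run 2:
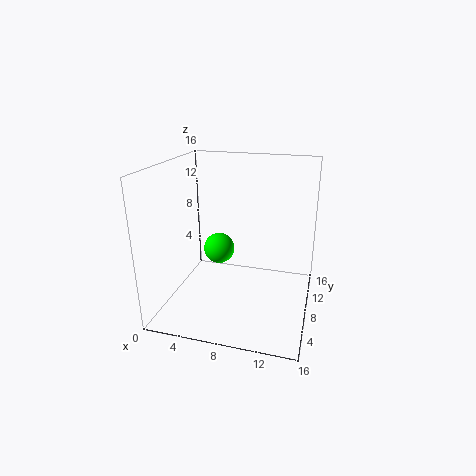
pos_x = 4
pos_y = 13
pos_z = 4
color = 'lime'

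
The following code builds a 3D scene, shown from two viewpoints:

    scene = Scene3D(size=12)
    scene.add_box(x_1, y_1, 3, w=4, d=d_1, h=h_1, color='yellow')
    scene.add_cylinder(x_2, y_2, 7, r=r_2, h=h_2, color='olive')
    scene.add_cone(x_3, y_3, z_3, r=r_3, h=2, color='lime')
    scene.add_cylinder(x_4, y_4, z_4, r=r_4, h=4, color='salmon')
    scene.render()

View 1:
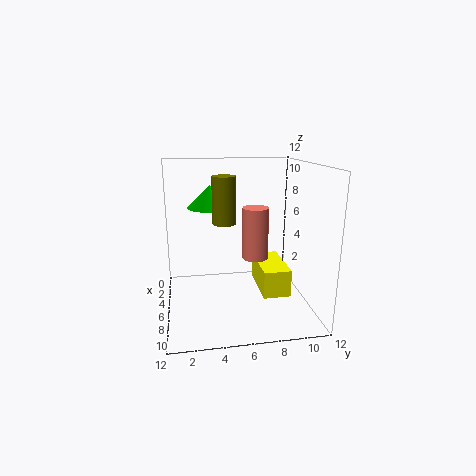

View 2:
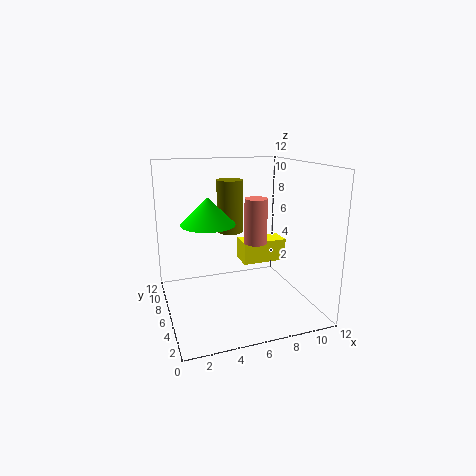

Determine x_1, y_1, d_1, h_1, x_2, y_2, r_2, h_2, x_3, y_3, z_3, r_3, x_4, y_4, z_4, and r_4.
x_1 = 7, y_1 = 7, d_1 = 2, h_1 = 2, x_2 = 5, y_2 = 5, r_2 = 1, h_2 = 4, x_3 = 3, y_3 = 4, z_3 = 8, r_3 = 2, x_4 = 8, y_4 = 7, z_4 = 5, r_4 = 1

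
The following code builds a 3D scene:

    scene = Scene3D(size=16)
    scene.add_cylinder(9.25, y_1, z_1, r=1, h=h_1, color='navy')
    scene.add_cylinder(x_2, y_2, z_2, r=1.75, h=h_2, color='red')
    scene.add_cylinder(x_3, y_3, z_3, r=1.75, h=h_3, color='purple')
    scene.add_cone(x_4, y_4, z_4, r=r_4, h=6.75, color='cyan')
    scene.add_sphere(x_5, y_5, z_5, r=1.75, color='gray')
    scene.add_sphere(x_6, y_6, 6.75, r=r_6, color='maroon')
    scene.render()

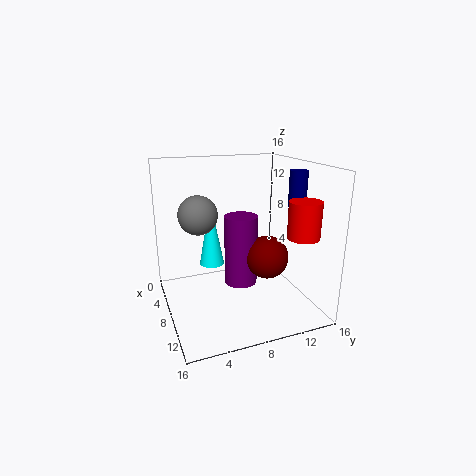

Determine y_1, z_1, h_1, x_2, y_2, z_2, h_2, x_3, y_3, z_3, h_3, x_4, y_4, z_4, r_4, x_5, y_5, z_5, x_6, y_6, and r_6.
y_1 = 14.5
z_1 = 11.25
h_1 = 4
x_2 = 11.75
y_2 = 14
z_2 = 8.5
h_2 = 4
x_3 = 9.5
y_3 = 7.75
z_3 = 3.5
h_3 = 7.5
x_4 = 9.5
y_4 = 4.5
z_4 = 6.25
r_4 = 1.25
x_5 = 12.5
y_5 = 2.5
z_5 = 12.5
x_6 = 11.25
y_6 = 10
r_6 = 2.25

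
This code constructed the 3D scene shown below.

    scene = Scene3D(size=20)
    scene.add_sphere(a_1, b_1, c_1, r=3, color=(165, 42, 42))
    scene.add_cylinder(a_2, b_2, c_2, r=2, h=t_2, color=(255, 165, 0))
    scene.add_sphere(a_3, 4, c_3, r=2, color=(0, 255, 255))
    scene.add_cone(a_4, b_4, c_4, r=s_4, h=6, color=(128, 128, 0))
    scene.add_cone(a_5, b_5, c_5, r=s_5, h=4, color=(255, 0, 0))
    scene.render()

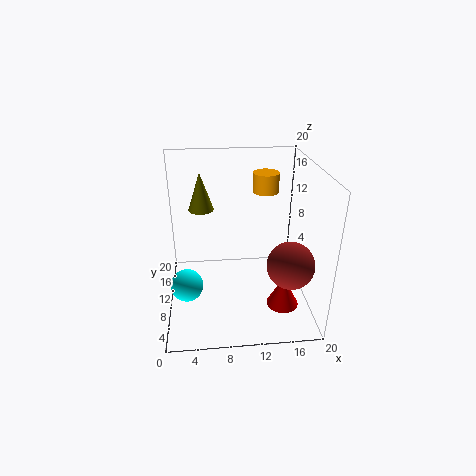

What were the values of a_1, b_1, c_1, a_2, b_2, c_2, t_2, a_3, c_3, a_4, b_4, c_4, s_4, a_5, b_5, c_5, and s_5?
a_1 = 16; b_1 = 4; c_1 = 9; a_2 = 15; b_2 = 17; c_2 = 14; t_2 = 3; a_3 = 3; c_3 = 7; a_4 = 5; b_4 = 18; c_4 = 11; s_4 = 2; a_5 = 15; b_5 = 3; c_5 = 4; s_5 = 2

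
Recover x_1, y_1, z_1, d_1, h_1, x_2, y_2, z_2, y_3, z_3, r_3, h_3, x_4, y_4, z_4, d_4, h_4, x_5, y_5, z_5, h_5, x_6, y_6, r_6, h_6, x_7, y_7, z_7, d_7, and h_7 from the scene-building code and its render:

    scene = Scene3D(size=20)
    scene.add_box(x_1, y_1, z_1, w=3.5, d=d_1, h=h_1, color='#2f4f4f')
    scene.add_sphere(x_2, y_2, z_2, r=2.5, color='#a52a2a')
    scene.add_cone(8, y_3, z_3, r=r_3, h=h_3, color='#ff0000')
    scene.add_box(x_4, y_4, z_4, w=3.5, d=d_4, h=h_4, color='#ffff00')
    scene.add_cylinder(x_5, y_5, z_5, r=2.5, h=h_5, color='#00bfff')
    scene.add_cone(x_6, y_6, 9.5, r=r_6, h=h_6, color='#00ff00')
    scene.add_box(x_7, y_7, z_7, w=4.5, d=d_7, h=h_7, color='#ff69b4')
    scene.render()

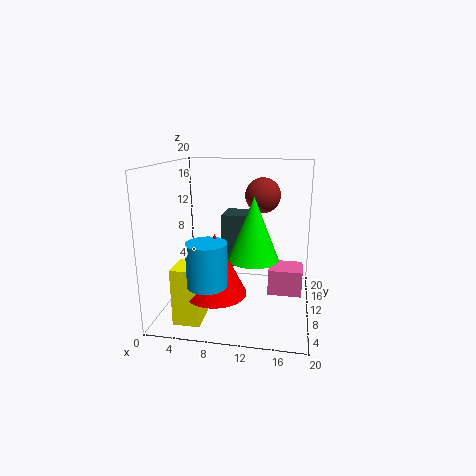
x_1 = 7.5; y_1 = 10.5; z_1 = 5.5; d_1 = 4.5; h_1 = 7.5; x_2 = 13; y_2 = 13; z_2 = 15.5; y_3 = 5; z_3 = 4; r_3 = 4; h_3 = 8; x_4 = 3; y_4 = 2; z_4 = 0.5; d_4 = 4; h_4 = 7.5; x_5 = 7.5; y_5 = 3; z_5 = 6; h_5 = 5.5; x_6 = 13; y_6 = 4; r_6 = 3; h_6 = 7.5; x_7 = 14.5; y_7 = 7.5; z_7 = 3; d_7 = 4; h_7 = 3.5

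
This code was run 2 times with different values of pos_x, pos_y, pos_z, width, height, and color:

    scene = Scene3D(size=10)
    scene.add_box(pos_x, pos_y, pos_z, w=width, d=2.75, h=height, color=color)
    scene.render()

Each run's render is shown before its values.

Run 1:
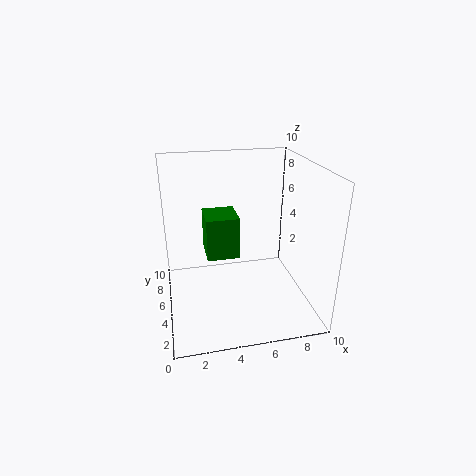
pos_x = 3, pos_y = 6.5, pos_z = 2.5, width = 2.5, height = 3.25, color = 'green'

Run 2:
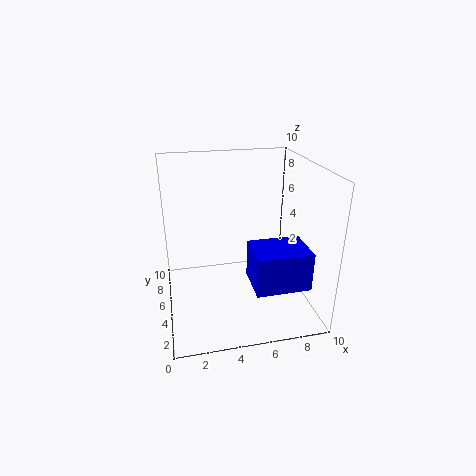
pos_x = 5.25, pos_y = 0.75, pos_z = 3, width = 3.5, height = 2.5, color = 'blue'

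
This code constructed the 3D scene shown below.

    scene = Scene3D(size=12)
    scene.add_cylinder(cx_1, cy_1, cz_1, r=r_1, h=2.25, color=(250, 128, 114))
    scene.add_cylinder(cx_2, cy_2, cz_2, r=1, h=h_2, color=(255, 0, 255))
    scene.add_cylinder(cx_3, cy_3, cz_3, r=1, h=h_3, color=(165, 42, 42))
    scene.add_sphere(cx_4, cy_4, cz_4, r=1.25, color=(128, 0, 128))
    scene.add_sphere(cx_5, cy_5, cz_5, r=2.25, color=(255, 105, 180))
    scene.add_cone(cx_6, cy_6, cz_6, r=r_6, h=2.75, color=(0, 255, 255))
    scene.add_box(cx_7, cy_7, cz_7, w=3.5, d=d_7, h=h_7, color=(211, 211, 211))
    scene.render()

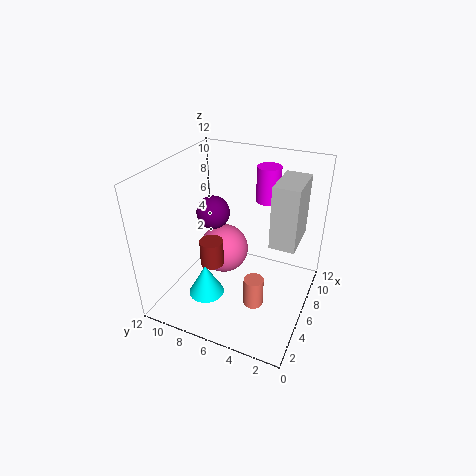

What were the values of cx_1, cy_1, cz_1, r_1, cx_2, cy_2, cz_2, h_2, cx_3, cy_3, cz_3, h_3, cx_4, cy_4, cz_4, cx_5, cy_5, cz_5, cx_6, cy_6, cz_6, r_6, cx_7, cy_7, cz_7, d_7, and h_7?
cx_1 = 2.75, cy_1 = 3.25, cz_1 = 2.75, r_1 = 0.75, cx_2 = 8.75, cy_2 = 4.5, cz_2 = 8.5, h_2 = 3, cx_3 = 5, cy_3 = 8, cz_3 = 3.5, h_3 = 2.25, cx_4 = 4.25, cy_4 = 7.25, cz_4 = 9, cx_5 = 7.75, cy_5 = 8.25, cz_5 = 3.25, cx_6 = 3.75, cy_6 = 8, cz_6 = 1.25, r_6 = 1.5, cx_7 = 5, cy_7 = 1, cz_7 = 6.5, d_7 = 2, h_7 = 5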